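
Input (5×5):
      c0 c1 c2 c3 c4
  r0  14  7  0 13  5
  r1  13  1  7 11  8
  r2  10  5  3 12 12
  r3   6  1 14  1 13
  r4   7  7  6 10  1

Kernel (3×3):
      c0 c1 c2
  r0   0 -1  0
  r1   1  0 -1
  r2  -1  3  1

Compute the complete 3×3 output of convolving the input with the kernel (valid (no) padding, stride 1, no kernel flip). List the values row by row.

7 6 31
17 28 -18
7 18 14

Output[0,0]: The receptive field on the input at this output position is [14 7 0 / 13 1 7 / 10 5 3]. Elementwise product with the kernel and sum: 7·-1 + 13·1 + 7·-1 + 10·-1 + 5·3 + 3·1.
Output[0,1]: The receptive field on the input at this output position is [7 0 13 / 1 7 11 / 5 3 12]. Elementwise product with the kernel and sum: 0·-1 + 1·1 + 11·-1 + 5·-1 + 3·3 + 12·1.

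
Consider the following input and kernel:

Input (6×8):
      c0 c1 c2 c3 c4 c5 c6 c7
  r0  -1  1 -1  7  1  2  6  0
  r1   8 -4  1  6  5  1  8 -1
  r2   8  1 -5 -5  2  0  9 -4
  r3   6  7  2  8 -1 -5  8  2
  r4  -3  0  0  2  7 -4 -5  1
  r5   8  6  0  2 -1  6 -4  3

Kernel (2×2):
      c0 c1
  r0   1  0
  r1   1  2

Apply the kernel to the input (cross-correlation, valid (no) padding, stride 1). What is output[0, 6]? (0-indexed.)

The receptive field on the input at this output position is [6 0 / 8 -1]. Elementwise product with the kernel and sum: 6·1 + 8·1 + -1·2.

12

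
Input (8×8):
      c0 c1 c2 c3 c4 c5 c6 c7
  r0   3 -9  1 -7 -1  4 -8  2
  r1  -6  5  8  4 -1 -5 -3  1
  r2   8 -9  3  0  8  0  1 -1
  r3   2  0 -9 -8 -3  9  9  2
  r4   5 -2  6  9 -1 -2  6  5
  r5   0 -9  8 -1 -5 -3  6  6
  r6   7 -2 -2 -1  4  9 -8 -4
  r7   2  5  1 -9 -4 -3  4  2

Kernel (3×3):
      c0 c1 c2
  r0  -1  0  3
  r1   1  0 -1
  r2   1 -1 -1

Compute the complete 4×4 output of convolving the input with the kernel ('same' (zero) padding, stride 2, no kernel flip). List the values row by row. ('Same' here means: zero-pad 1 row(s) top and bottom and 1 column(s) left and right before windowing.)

10 -9 -1 -1
22 15 -33 7
11 -51 53 -25
-32 18 -20 25

Output[0,0]: The receptive field on the zero-padded input at this output position is [0 0 0 / 0 3 -9 / 0 -6 5]. Elementwise product with the kernel and sum: 0·-1 + 0·3 + 0·1 + -9·-1 + 0·1 + -6·-1 + 5·-1.
Output[0,1]: The receptive field on the zero-padded input at this output position is [0 0 0 / -9 1 -7 / 5 8 4]. Elementwise product with the kernel and sum: 0·-1 + 0·3 + -9·1 + -7·-1 + 5·1 + 8·-1 + 4·-1.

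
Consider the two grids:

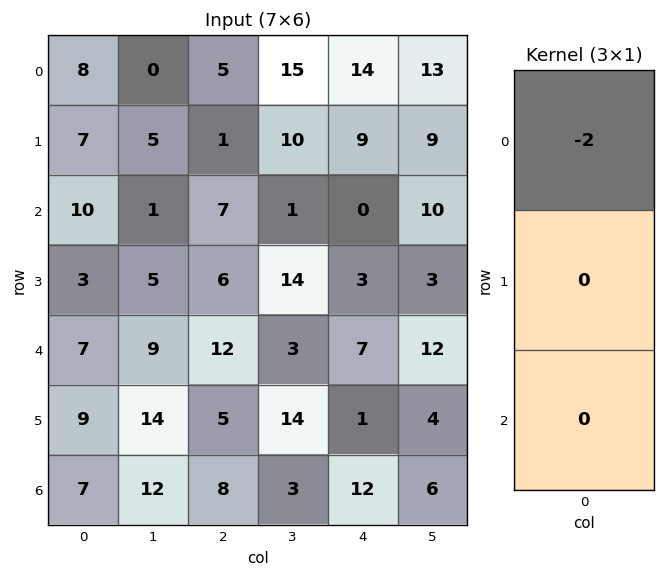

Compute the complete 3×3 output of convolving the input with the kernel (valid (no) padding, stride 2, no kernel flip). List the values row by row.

Output[0,0]: The receptive field on the input at this output position is [8 / 7 / 10]. Elementwise product with the kernel and sum: 8·-2.
Output[0,1]: The receptive field on the input at this output position is [5 / 1 / 7]. Elementwise product with the kernel and sum: 5·-2.

-16 -10 -28
-20 -14 0
-14 -24 -14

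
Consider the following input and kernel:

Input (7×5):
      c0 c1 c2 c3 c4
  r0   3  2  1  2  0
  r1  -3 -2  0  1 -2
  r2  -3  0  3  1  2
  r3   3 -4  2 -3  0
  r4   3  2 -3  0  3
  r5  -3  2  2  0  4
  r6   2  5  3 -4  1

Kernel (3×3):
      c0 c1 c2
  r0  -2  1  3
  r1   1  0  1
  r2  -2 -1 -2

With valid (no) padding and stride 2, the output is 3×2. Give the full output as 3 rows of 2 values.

Output[0,0]: The receptive field on the input at this output position is [3 2 1 / -3 -2 0 / -3 0 3]. Elementwise product with the kernel and sum: 3·-2 + 2·1 + 1·3 + -3·1 + 0·1 + -3·-2 + 0·-1 + 3·-2.

-4 -13
18 3
-29 17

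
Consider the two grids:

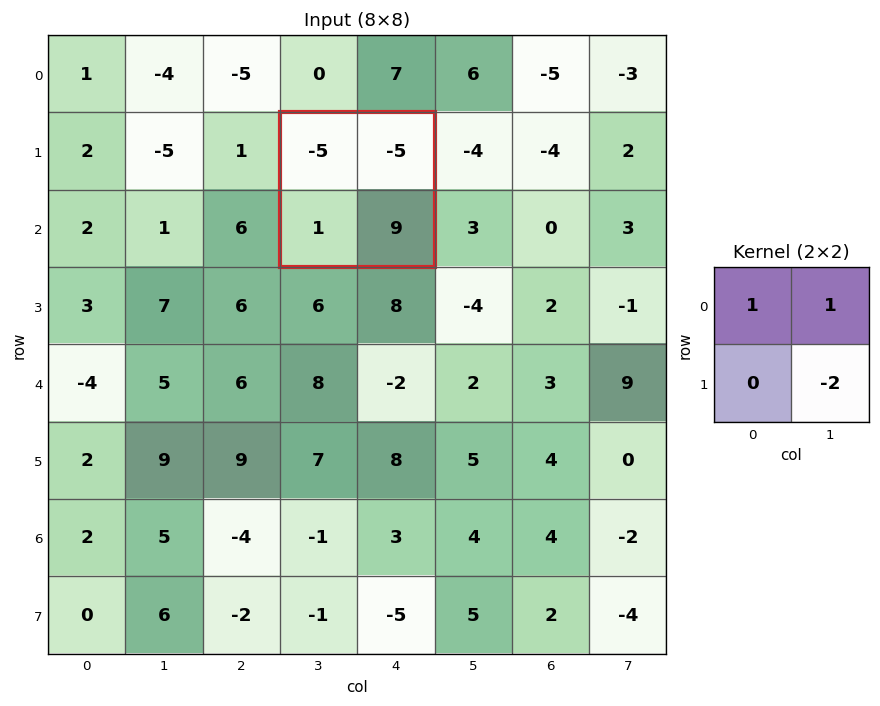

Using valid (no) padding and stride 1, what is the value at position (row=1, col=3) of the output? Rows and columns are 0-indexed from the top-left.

-28

The receptive field on the input at this output position is [-5 -5 / 1 9]. Elementwise product with the kernel and sum: -5·1 + -5·1 + 9·-2.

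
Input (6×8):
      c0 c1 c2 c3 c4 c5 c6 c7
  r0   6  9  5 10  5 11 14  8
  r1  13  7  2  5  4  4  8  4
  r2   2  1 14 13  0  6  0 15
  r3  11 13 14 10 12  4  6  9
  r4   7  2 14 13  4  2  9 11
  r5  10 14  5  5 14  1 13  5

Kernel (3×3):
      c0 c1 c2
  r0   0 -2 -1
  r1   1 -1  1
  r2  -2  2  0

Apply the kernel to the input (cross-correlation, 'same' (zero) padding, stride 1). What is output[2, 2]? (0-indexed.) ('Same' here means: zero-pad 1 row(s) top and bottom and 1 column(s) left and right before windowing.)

-7

The receptive field on the zero-padded input at this output position is [7 2 5 / 1 14 13 / 13 14 10]. Elementwise product with the kernel and sum: 2·-2 + 5·-1 + 1·1 + 14·-1 + 13·1 + 13·-2 + 14·2.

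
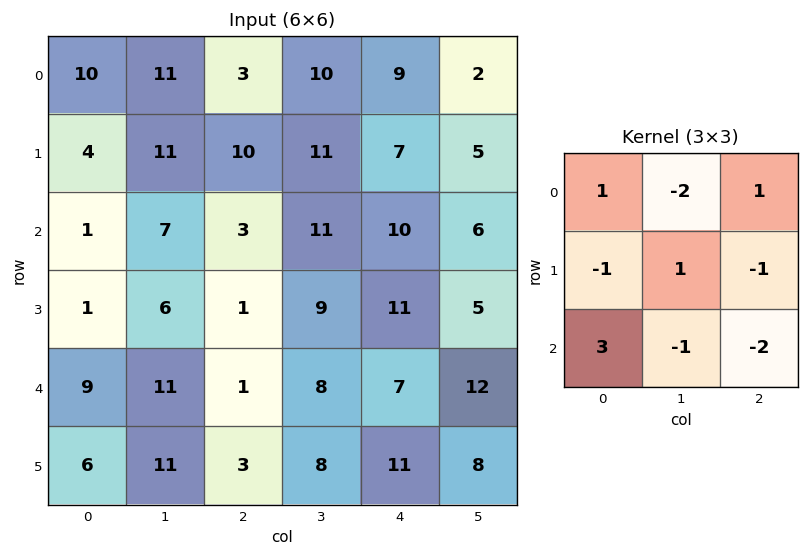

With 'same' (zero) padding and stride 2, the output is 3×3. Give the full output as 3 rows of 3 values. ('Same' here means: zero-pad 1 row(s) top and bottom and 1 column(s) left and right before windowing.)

Output[0,0]: The receptive field on the zero-padded input at this output position is [0 0 0 / 0 10 11 / 0 4 11]. Elementwise product with the kernel and sum: 0·1 + 0·-2 + 0·1 + 0·-1 + 10·1 + 11·-1 + 0·3 + 4·-1 + 11·-2.
Output[0,1]: The receptive field on the zero-padded input at this output position is [0 0 0 / 11 3 10 / 11 10 11]. Elementwise product with the kernel and sum: 0·1 + 0·-2 + 0·1 + 11·-1 + 3·1 + 10·-1 + 11·3 + 10·-1 + 11·-2.

-27 -17 13
-16 -14 1
-26 9 -24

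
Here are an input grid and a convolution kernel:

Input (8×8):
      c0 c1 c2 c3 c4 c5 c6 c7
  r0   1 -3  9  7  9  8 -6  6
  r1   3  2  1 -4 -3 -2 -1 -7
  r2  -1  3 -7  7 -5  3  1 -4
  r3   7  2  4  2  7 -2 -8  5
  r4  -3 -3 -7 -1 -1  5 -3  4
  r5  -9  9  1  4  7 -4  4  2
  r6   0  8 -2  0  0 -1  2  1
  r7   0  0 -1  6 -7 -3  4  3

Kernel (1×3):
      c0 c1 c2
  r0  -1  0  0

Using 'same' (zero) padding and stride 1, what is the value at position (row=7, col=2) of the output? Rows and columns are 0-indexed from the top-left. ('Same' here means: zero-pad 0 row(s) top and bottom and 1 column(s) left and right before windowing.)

The receptive field on the zero-padded input at this output position is [0 -1 6]. Elementwise product with the kernel and sum: 0·-1.

0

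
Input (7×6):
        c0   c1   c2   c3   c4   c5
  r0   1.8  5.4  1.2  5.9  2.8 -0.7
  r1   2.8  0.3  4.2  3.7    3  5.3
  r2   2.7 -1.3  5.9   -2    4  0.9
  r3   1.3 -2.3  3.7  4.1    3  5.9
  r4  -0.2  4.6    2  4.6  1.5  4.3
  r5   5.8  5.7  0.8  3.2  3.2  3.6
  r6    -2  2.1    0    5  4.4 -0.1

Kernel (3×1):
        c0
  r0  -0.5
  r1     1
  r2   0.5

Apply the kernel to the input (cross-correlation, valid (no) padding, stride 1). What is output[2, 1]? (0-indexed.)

The receptive field on the input at this output position is [-1.3 / -2.3 / 4.6]. Elementwise product with the kernel and sum: -1.3·-0.5 + -2.3·1 + 4.6·0.5.

0.65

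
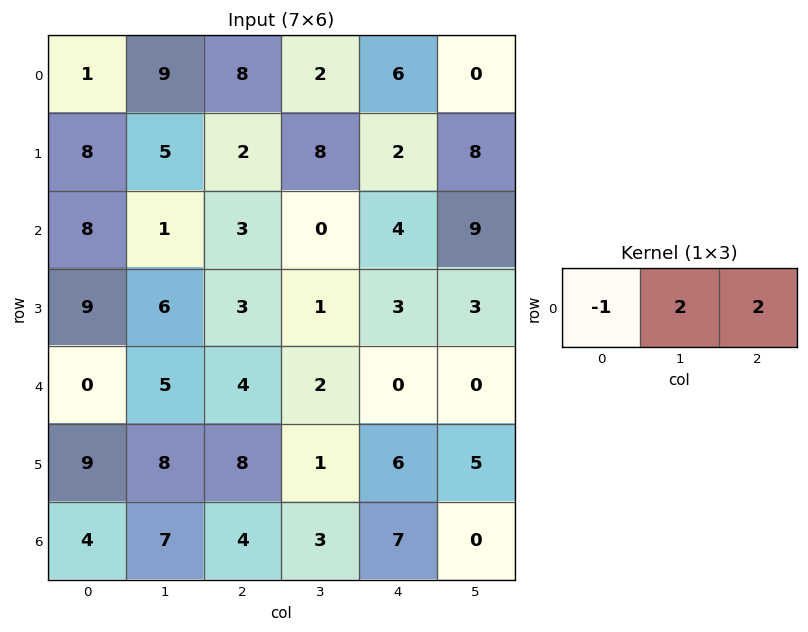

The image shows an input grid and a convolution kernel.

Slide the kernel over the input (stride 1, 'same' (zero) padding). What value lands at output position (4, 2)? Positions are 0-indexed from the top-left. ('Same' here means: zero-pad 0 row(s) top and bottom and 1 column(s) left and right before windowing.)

7

The receptive field on the zero-padded input at this output position is [5 4 2]. Elementwise product with the kernel and sum: 5·-1 + 4·2 + 2·2.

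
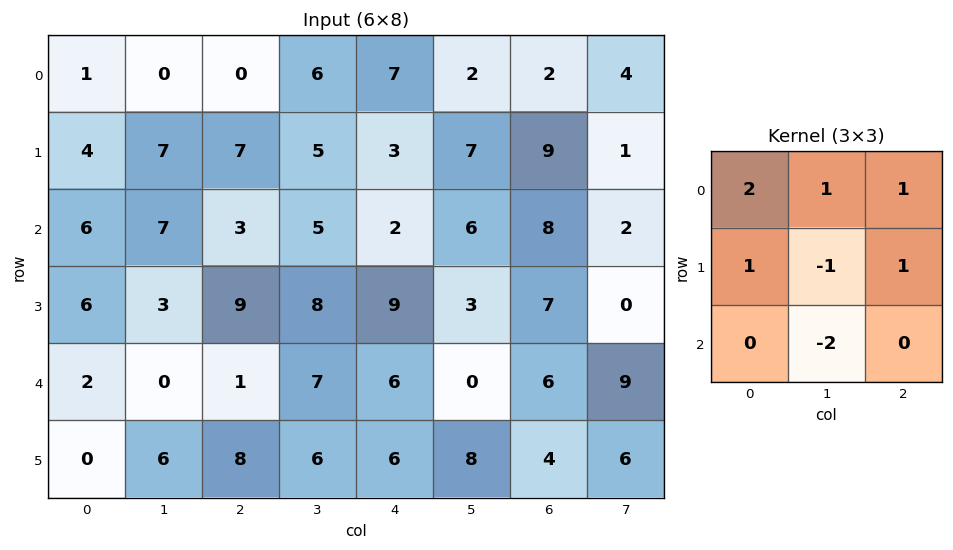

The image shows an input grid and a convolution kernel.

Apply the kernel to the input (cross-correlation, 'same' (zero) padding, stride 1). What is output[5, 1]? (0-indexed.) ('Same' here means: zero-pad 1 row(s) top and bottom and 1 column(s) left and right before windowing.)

The receptive field on the zero-padded input at this output position is [2 0 1 / 0 6 8 / 0 0 0]. Elementwise product with the kernel and sum: 2·2 + 0·1 + 1·1 + 0·1 + 6·-1 + 8·1 + 0·-2.

7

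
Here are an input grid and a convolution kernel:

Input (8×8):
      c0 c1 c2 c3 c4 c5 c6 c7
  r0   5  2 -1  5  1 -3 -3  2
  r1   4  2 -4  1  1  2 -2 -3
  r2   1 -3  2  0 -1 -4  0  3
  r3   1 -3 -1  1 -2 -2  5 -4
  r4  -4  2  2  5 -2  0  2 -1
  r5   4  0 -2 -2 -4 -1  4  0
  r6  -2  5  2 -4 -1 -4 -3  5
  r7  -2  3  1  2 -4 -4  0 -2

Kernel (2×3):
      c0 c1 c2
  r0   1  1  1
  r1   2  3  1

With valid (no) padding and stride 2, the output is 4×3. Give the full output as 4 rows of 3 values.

16 1 1
-8 0 -10
6 -9 -7
11 1 -28

Output[0,0]: The receptive field on the input at this output position is [5 2 -1 / 4 2 -4]. Elementwise product with the kernel and sum: 5·1 + 2·1 + -1·1 + 4·2 + 2·3 + -4·1.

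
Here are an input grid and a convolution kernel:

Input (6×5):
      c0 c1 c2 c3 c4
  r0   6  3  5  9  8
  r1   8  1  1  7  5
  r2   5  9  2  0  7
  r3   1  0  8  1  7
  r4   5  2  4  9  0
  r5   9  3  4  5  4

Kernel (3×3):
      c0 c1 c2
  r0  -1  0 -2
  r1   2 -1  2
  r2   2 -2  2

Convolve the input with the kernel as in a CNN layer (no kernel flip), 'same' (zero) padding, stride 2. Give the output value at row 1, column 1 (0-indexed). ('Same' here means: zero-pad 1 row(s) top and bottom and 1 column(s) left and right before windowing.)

-13

The receptive field on the zero-padded input at this output position is [1 1 7 / 9 2 0 / 0 8 1]. Elementwise product with the kernel and sum: 1·-1 + 7·-2 + 9·2 + 2·-1 + 0·2 + 0·2 + 8·-2 + 1·2.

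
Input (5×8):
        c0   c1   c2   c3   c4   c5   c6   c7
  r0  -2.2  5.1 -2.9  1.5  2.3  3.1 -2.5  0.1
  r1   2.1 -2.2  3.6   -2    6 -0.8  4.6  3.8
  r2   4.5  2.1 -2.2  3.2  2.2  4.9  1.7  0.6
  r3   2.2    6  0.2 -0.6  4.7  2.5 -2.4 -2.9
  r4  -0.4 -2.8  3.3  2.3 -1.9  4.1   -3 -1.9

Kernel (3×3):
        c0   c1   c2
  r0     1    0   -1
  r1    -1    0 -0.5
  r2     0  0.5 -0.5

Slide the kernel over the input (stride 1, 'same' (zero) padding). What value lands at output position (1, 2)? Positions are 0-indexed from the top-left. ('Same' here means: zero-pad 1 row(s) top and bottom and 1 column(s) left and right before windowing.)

The receptive field on the zero-padded input at this output position is [5.1 -2.9 1.5 / -2.2 3.6 -2 / 2.1 -2.2 3.2]. Elementwise product with the kernel and sum: 5.1·1 + 1.5·-1 + -2.2·-1 + -2·-0.5 + -2.2·0.5 + 3.2·-0.5.

4.1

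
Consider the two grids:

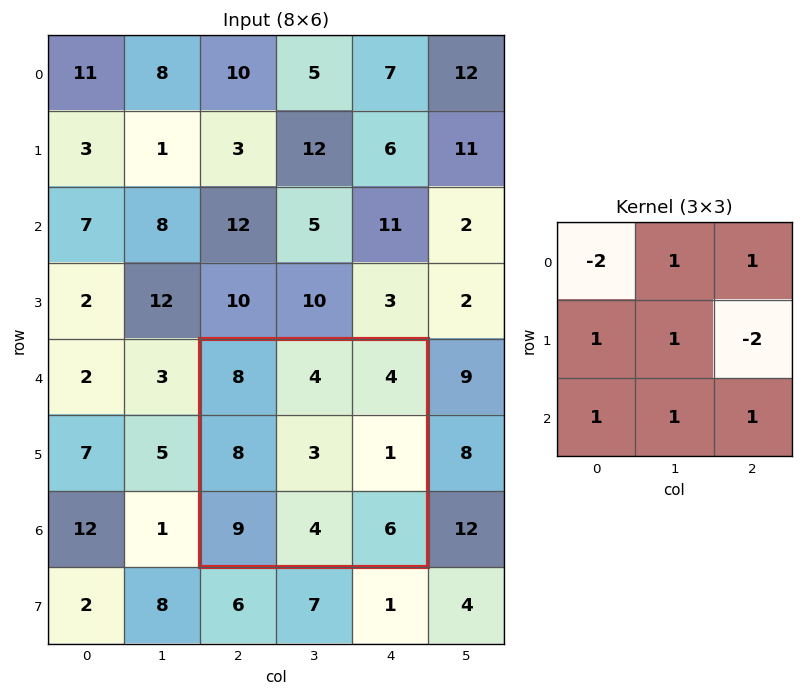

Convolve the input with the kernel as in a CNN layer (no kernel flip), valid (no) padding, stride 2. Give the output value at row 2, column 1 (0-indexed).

20

The receptive field on the input at this output position is [8 4 4 / 8 3 1 / 9 4 6]. Elementwise product with the kernel and sum: 8·-2 + 4·1 + 4·1 + 8·1 + 3·1 + 1·-2 + 9·1 + 4·1 + 6·1.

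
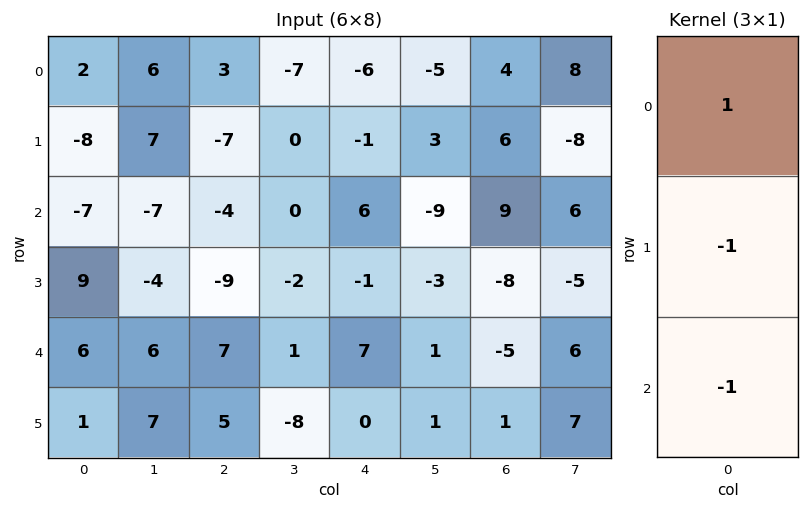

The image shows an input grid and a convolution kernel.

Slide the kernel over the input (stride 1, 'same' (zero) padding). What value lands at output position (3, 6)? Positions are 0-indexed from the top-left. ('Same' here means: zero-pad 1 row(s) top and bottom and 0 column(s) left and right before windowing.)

The receptive field on the zero-padded input at this output position is [9 / -8 / -5]. Elementwise product with the kernel and sum: 9·1 + -8·-1 + -5·-1.

22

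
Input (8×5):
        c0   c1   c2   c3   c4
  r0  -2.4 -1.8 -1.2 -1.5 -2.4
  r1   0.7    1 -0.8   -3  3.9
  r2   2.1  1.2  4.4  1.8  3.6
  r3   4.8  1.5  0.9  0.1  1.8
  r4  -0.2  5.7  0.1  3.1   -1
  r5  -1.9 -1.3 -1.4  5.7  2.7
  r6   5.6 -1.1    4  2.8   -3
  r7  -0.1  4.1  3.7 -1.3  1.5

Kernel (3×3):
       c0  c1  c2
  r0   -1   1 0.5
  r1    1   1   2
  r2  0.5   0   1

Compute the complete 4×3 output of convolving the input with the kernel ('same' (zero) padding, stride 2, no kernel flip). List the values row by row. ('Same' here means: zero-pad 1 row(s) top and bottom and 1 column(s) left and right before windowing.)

-5 -8.5 -5.4
7.2 6.75 12.35
15.45 16.5 6.65
4.95 12 -3.85

Output[0,0]: The receptive field on the zero-padded input at this output position is [0 0 0 / 0 -2.4 -1.8 / 0 0.7 1]. Elementwise product with the kernel and sum: 0·-1 + 0·1 + 0·0.5 + 0·1 + -2.4·1 + -1.8·2 + 0·0.5 + 1·1.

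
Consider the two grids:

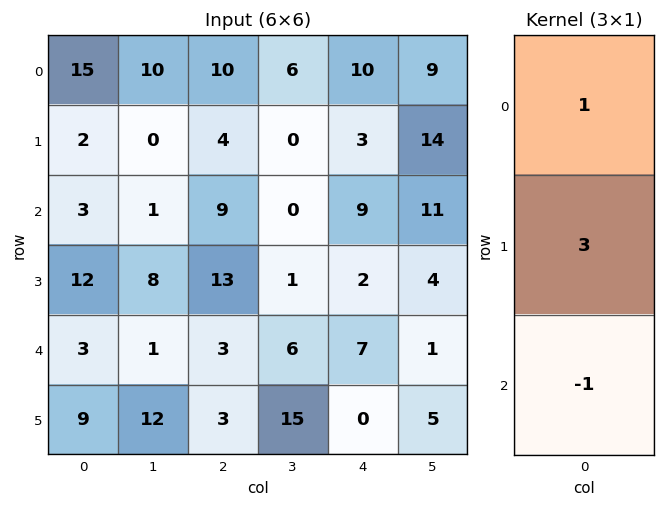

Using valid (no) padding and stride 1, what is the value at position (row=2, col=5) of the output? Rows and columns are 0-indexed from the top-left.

22

The receptive field on the input at this output position is [11 / 4 / 1]. Elementwise product with the kernel and sum: 11·1 + 4·3 + 1·-1.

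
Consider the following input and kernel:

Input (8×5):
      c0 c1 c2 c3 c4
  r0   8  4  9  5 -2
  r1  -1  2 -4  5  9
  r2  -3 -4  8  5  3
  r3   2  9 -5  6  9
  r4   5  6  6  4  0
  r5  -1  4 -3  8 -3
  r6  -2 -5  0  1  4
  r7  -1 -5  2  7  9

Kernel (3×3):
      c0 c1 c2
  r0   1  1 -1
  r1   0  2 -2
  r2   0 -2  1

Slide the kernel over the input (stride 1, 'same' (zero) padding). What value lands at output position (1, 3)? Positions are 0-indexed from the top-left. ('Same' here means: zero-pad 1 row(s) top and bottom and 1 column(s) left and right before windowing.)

1

The receptive field on the zero-padded input at this output position is [9 5 -2 / -4 5 9 / 8 5 3]. Elementwise product with the kernel and sum: 9·1 + 5·1 + -2·-1 + 5·2 + 9·-2 + 5·-2 + 3·1.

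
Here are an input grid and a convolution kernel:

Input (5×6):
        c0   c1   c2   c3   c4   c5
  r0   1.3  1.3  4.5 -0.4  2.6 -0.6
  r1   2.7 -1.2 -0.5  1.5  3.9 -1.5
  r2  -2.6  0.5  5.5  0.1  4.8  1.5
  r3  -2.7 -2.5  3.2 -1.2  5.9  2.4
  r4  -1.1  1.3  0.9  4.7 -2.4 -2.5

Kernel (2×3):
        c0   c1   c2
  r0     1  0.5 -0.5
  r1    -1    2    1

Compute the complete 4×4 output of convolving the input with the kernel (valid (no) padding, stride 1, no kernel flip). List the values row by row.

-5.9 5.45 10.4 6
11.45 8.4 -2.2 15.2
-4.2 10.9 3.45 17.15
-0.95 4.9 5.75 -11.45

Output[0,0]: The receptive field on the input at this output position is [1.3 1.3 4.5 / 2.7 -1.2 -0.5]. Elementwise product with the kernel and sum: 1.3·1 + 1.3·0.5 + 4.5·-0.5 + 2.7·-1 + -1.2·2 + -0.5·1.
Output[0,1]: The receptive field on the input at this output position is [1.3 4.5 -0.4 / -1.2 -0.5 1.5]. Elementwise product with the kernel and sum: 1.3·1 + 4.5·0.5 + -0.4·-0.5 + -1.2·-1 + -0.5·2 + 1.5·1.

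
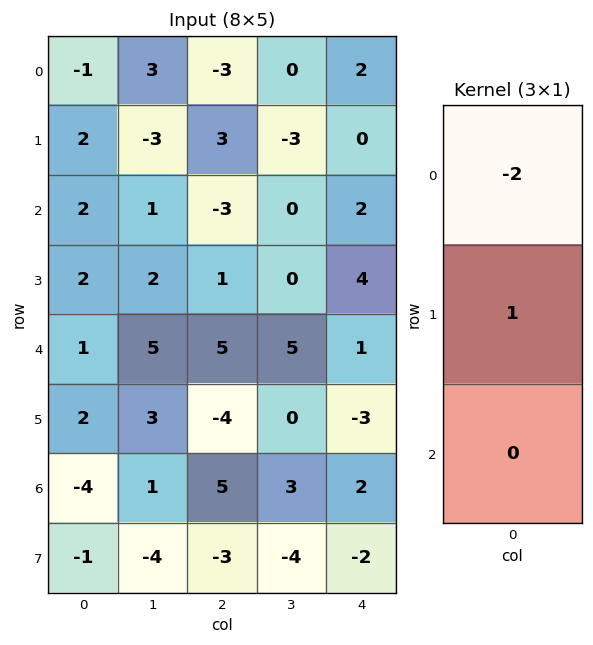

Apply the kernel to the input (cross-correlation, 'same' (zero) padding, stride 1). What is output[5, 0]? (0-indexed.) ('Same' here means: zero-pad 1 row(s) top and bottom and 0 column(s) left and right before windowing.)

0

The receptive field on the zero-padded input at this output position is [1 / 2 / -4]. Elementwise product with the kernel and sum: 1·-2 + 2·1.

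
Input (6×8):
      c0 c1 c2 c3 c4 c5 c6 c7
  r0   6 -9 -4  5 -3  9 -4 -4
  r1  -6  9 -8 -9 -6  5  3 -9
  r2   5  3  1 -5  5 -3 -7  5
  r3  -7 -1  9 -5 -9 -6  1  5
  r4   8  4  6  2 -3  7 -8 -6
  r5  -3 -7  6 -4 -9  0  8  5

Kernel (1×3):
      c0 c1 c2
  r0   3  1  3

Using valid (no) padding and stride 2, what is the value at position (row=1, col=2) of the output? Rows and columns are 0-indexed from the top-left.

-9

The receptive field on the input at this output position is [5 -3 -7]. Elementwise product with the kernel and sum: 5·3 + -3·1 + -7·3.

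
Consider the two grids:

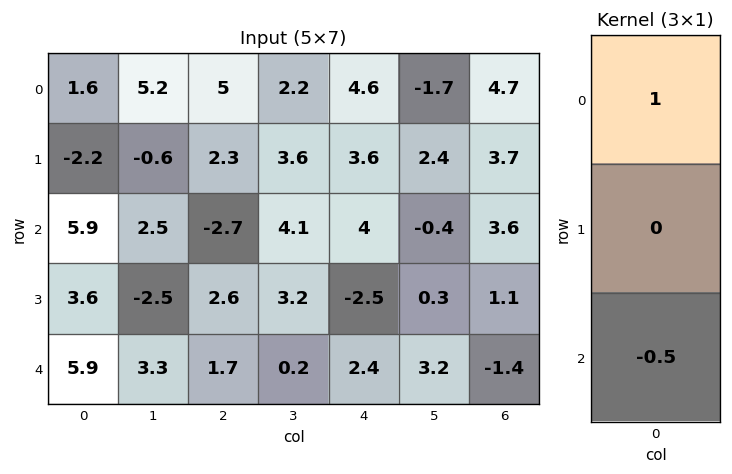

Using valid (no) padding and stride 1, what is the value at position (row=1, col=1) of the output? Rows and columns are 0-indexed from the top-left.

0.65

The receptive field on the input at this output position is [-0.6 / 2.5 / -2.5]. Elementwise product with the kernel and sum: -0.6·1 + -2.5·-0.5.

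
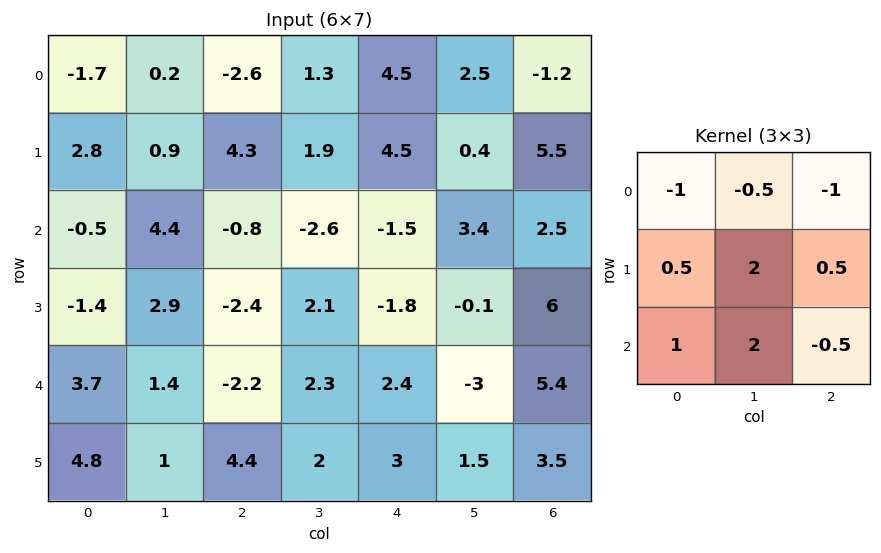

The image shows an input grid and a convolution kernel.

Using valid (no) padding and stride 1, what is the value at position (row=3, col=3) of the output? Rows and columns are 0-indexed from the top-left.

10.6

The receptive field on the input at this output position is [2.1 -1.8 -0.1 / 2.3 2.4 -3 / 2 3 1.5]. Elementwise product with the kernel and sum: 2.1·-1 + -1.8·-0.5 + -0.1·-1 + 2.3·0.5 + 2.4·2 + -3·0.5 + 2·1 + 3·2 + 1.5·-0.5.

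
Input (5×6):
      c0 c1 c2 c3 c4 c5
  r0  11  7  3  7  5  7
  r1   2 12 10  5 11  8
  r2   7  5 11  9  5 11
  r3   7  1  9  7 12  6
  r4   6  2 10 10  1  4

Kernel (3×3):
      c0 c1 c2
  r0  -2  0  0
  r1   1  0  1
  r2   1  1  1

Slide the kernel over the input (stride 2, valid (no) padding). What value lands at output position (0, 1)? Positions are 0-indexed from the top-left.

40

The receptive field on the input at this output position is [3 7 5 / 10 5 11 / 11 9 5]. Elementwise product with the kernel and sum: 3·-2 + 10·1 + 11·1 + 11·1 + 9·1 + 5·1.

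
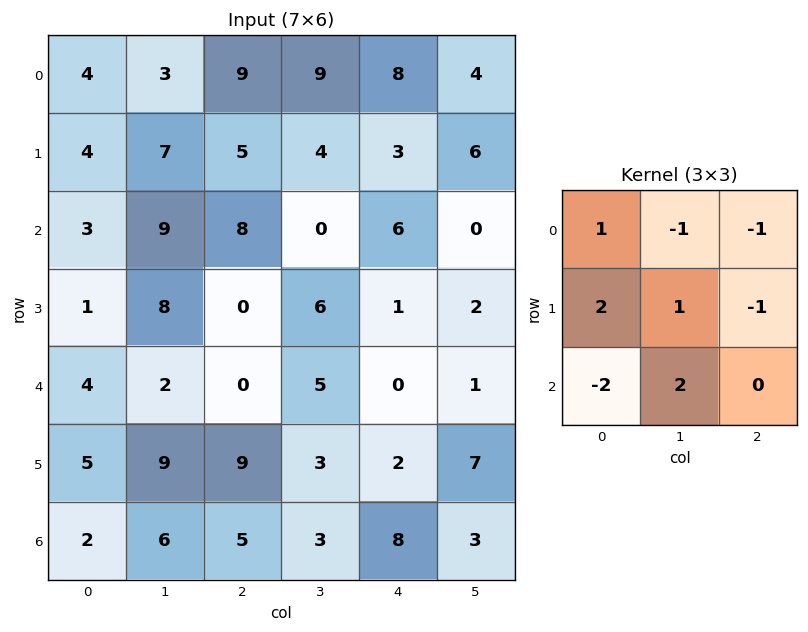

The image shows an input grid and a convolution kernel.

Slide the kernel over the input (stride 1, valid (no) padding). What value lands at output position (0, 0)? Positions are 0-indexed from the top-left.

14

The receptive field on the input at this output position is [4 3 9 / 4 7 5 / 3 9 8]. Elementwise product with the kernel and sum: 4·1 + 3·-1 + 9·-1 + 4·2 + 7·1 + 5·-1 + 3·-2 + 9·2.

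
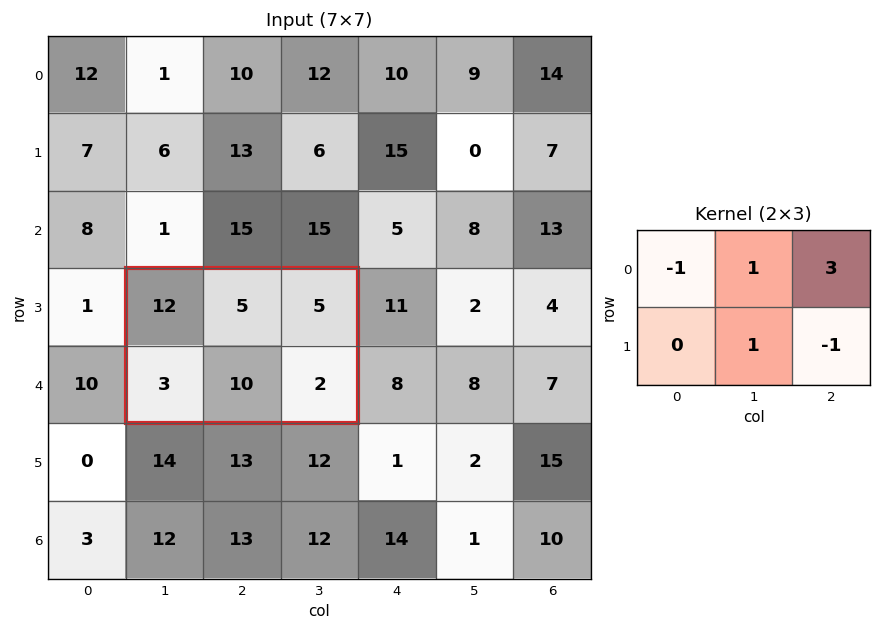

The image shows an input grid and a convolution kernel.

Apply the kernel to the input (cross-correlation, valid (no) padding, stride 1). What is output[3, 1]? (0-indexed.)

The receptive field on the input at this output position is [12 5 5 / 3 10 2]. Elementwise product with the kernel and sum: 12·-1 + 5·1 + 5·3 + 10·1 + 2·-1.

16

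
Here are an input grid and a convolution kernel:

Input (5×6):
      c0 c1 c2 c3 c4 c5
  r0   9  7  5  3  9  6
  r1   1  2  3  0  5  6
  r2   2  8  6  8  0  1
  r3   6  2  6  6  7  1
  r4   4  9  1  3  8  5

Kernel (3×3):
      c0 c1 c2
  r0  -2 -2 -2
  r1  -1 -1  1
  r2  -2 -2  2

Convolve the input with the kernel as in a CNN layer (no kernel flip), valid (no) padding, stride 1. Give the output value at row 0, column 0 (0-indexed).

-50

The receptive field on the input at this output position is [9 7 5 / 1 2 3 / 2 8 6]. Elementwise product with the kernel and sum: 9·-2 + 7·-2 + 5·-2 + 1·-1 + 2·-1 + 3·1 + 2·-2 + 8·-2 + 6·2.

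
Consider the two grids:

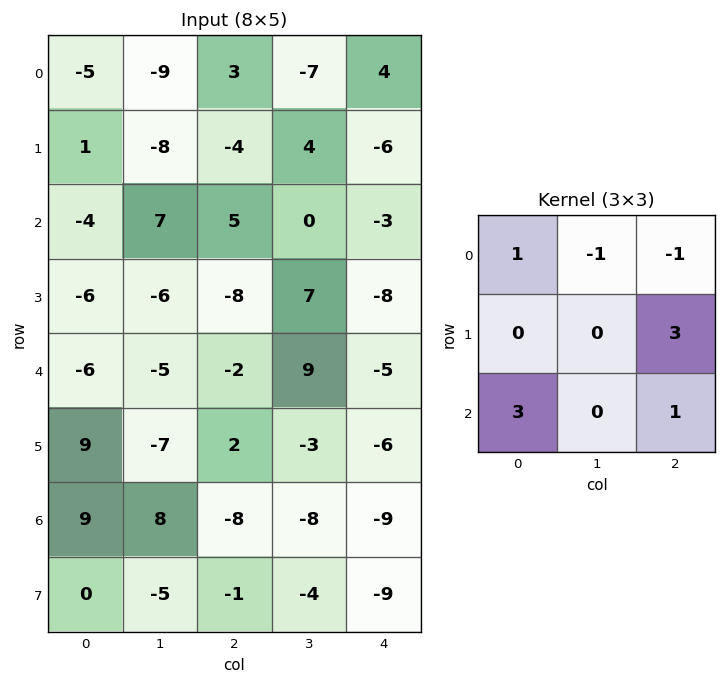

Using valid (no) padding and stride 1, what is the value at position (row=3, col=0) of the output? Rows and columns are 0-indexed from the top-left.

The receptive field on the input at this output position is [-6 -6 -8 / -6 -5 -2 / 9 -7 2]. Elementwise product with the kernel and sum: -6·1 + -6·-1 + -8·-1 + -2·3 + 9·3 + 2·1.

31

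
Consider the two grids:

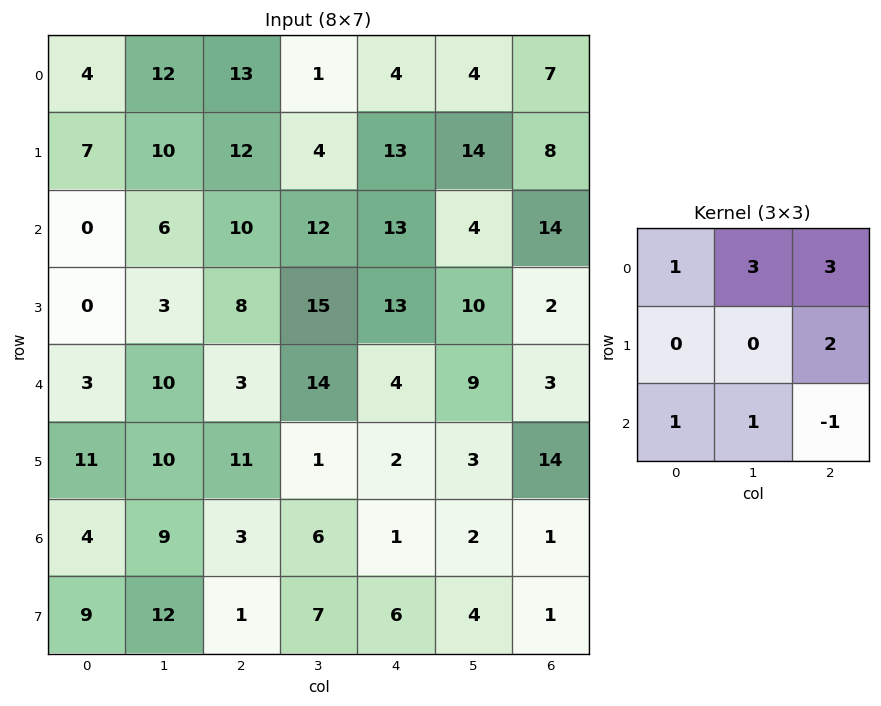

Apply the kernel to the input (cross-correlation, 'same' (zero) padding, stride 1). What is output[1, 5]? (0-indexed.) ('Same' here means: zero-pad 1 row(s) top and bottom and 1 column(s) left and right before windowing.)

56

The receptive field on the zero-padded input at this output position is [4 4 7 / 13 14 8 / 13 4 14]. Elementwise product with the kernel and sum: 4·1 + 4·3 + 7·3 + 8·2 + 13·1 + 4·1 + 14·-1.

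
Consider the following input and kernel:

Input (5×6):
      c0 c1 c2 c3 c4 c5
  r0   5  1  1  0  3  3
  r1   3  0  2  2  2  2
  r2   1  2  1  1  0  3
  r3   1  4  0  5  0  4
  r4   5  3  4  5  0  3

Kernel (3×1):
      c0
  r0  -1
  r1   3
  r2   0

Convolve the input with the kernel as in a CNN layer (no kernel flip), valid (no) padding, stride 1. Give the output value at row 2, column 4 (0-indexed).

The receptive field on the input at this output position is [0 / 0 / 0]. Elementwise product with the kernel and sum: 0·-1 + 0·3.

0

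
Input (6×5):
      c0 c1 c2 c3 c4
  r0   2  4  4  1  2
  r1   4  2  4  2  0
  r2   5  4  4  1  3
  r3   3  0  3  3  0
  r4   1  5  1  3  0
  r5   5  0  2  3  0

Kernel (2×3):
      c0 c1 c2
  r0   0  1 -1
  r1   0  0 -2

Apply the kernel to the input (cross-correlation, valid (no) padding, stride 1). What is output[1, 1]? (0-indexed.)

0

The receptive field on the input at this output position is [2 4 2 / 4 4 1]. Elementwise product with the kernel and sum: 4·1 + 2·-1 + 1·-2.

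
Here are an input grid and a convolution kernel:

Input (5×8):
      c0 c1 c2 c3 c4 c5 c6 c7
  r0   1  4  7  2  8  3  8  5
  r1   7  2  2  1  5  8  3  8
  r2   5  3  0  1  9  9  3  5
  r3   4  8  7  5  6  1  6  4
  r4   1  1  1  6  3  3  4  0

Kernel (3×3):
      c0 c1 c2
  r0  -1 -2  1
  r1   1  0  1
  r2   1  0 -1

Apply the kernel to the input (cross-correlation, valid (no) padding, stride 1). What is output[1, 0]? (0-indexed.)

The receptive field on the input at this output position is [7 2 2 / 5 3 0 / 4 8 7]. Elementwise product with the kernel and sum: 7·-1 + 2·-2 + 2·1 + 5·1 + 0·1 + 4·1 + 7·-1.

-7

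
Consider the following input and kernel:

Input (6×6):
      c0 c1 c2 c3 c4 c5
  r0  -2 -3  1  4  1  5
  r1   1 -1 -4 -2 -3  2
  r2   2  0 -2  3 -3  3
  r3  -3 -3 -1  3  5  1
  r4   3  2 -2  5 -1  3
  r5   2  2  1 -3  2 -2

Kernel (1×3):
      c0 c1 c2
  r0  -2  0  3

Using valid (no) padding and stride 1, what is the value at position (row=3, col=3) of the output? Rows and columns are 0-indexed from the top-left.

The receptive field on the input at this output position is [3 5 1]. Elementwise product with the kernel and sum: 3·-2 + 1·3.

-3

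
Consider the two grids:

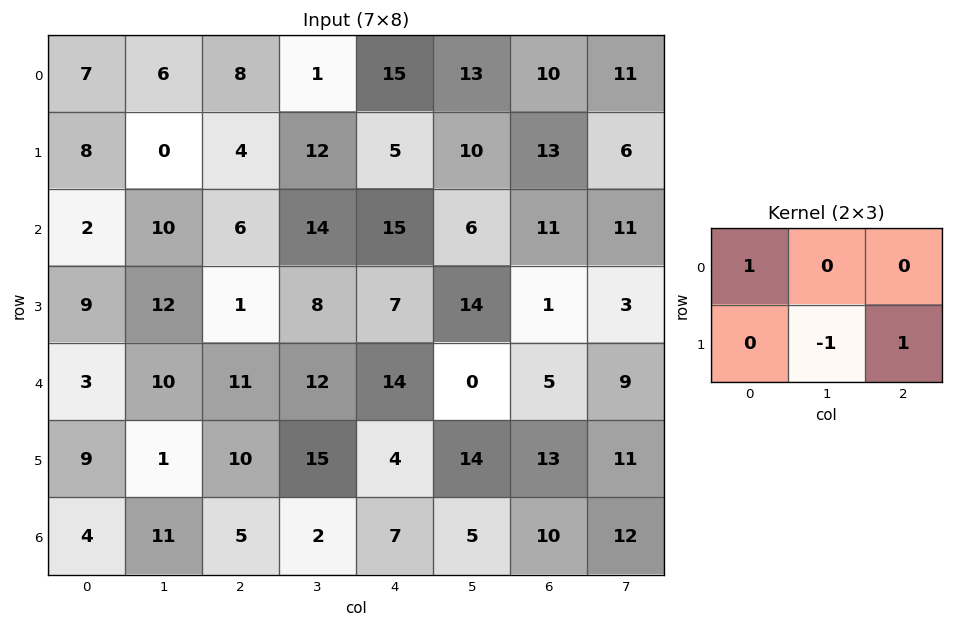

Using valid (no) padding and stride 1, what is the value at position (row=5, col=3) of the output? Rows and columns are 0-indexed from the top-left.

13

The receptive field on the input at this output position is [15 4 14 / 2 7 5]. Elementwise product with the kernel and sum: 15·1 + 7·-1 + 5·1.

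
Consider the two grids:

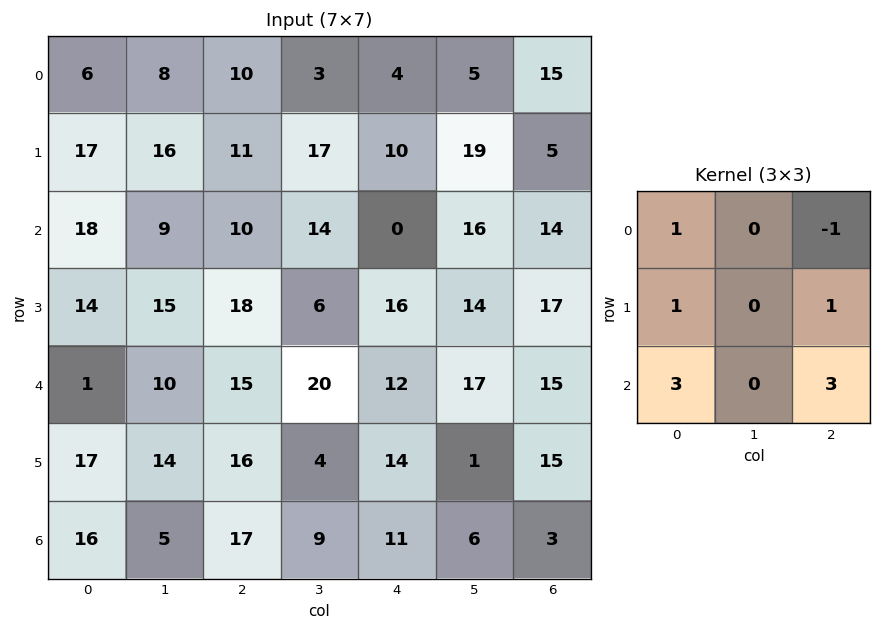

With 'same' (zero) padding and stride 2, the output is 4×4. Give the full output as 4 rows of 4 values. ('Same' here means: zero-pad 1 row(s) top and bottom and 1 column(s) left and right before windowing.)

Output[0,0]: The receptive field on the zero-padded input at this output position is [0 0 0 / 0 6 8 / 0 17 16]. Elementwise product with the kernel and sum: 0·1 + 0·-1 + 0·1 + 8·1 + 0·3 + 16·3.
Output[0,1]: The receptive field on the zero-padded input at this output position is [0 0 0 / 8 10 3 / 16 11 17]. Elementwise product with the kernel and sum: 0·1 + 0·-1 + 8·1 + 3·1 + 16·3 + 17·3.

56 110 116 62
38 85 88 77
37 93 44 34
-9 24 18 7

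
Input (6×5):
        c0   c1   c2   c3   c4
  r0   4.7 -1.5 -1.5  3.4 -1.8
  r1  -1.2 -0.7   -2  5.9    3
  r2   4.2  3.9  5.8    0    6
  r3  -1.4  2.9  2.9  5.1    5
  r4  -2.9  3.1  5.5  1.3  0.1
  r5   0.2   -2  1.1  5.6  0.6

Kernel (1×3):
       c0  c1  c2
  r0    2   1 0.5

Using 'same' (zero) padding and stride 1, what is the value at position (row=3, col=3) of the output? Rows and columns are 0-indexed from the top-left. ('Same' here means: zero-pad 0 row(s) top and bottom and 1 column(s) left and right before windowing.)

The receptive field on the zero-padded input at this output position is [2.9 5.1 5]. Elementwise product with the kernel and sum: 2.9·2 + 5.1·1 + 5·0.5.

13.4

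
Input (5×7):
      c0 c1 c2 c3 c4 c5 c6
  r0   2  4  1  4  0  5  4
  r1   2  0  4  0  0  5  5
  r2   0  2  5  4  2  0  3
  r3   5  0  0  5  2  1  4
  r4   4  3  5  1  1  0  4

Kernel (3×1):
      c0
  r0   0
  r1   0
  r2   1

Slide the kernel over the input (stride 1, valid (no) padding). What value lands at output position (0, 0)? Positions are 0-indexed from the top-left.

0

The receptive field on the input at this output position is [2 / 2 / 0]. Elementwise product with the kernel and sum: 0·1.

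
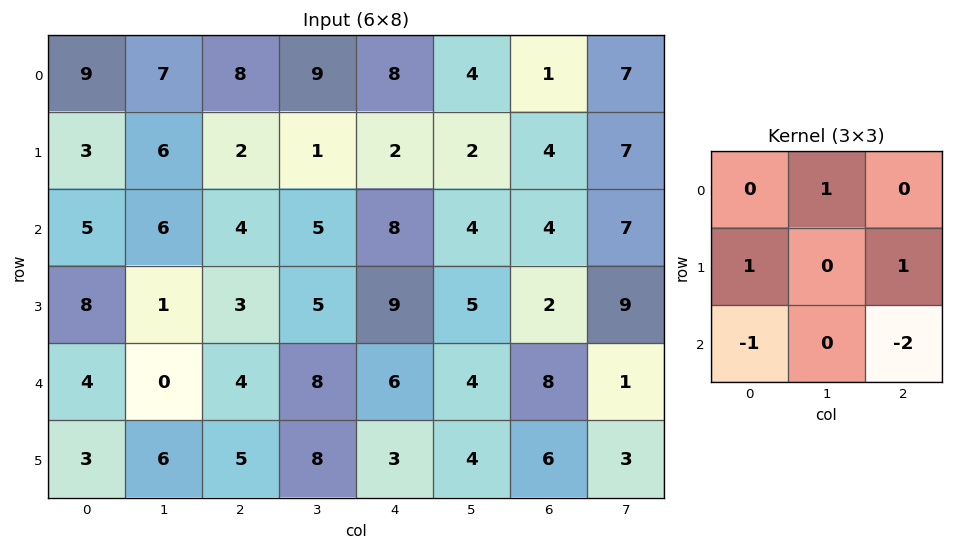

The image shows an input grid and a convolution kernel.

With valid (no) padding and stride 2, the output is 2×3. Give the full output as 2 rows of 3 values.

Output[0,0]: The receptive field on the input at this output position is [9 7 8 / 3 6 2 / 5 6 4]. Elementwise product with the kernel and sum: 7·1 + 3·1 + 2·1 + 5·-1 + 4·-2.

-1 -7 -6
5 1 -7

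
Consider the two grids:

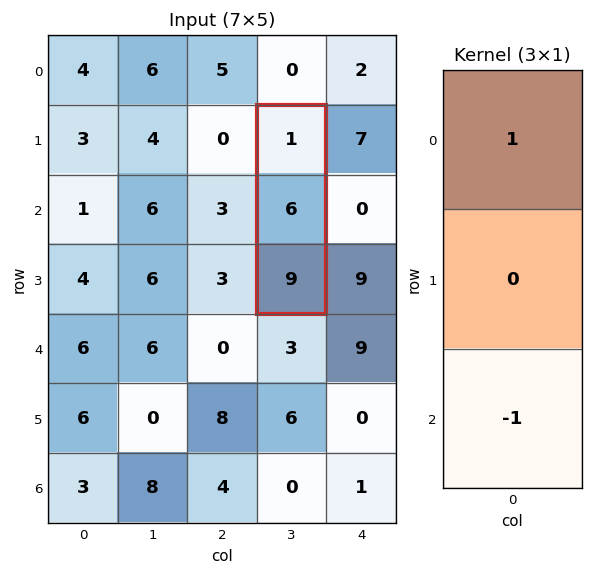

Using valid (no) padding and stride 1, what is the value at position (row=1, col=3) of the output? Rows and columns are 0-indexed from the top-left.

The receptive field on the input at this output position is [1 / 6 / 9]. Elementwise product with the kernel and sum: 1·1 + 9·-1.

-8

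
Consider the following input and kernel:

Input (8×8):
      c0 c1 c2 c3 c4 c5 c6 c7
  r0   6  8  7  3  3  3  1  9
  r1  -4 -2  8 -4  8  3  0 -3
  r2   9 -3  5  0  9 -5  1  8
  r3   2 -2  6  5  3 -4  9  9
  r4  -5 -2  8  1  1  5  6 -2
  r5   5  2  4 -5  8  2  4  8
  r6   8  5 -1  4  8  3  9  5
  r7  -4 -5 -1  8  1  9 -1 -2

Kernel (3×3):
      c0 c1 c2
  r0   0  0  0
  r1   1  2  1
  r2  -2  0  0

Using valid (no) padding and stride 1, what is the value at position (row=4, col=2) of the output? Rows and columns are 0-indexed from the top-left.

4

The receptive field on the input at this output position is [8 1 1 / 4 -5 8 / -1 4 8]. Elementwise product with the kernel and sum: 4·1 + -5·2 + 8·1 + -1·-2.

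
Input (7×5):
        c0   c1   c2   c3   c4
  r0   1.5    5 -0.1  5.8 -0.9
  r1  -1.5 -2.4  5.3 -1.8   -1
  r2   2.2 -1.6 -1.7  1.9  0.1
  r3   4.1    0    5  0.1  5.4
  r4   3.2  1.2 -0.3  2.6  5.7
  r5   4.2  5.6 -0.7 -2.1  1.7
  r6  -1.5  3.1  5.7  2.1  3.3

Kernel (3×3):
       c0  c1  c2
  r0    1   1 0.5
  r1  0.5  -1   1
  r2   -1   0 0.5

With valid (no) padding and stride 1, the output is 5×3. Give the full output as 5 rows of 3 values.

Output[0,0]: The receptive field on the input at this output position is [1.5 5 -0.1 / -1.5 -2.4 5.3 / 2.2 -1.6 -1.7]. Elementwise product with the kernel and sum: 1.5·1 + 5·1 + -0.1·0.5 + -1.5·0.5 + -2.4·-1 + 5.3·1 + 2.2·-1 + -1.7·0.5.
Output[0,1]: The receptive field on the input at this output position is [5 -0.1 5.8 / -2.4 5.3 -1.8 / -1.6 -1.7 1.9]. Elementwise product with the kernel and sum: 5·1 + -0.1·1 + 5.8·0.5 + -2.4·0.5 + 5.3·-1 + -1.8·1 + -1.6·-1 + 1.9·0.5.

10.35 2.05 10.45
-1.85 4.85 -1.95
3.45 -7.15 11.2
2.15 1.9 12.3
4.4 1.55 4.55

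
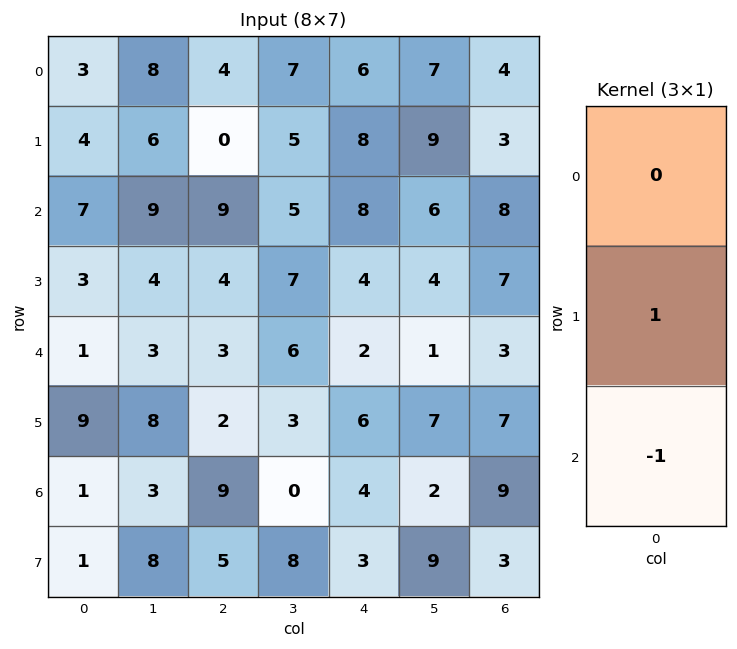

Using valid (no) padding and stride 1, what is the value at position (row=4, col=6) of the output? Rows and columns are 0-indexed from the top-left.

-2

The receptive field on the input at this output position is [3 / 7 / 9]. Elementwise product with the kernel and sum: 7·1 + 9·-1.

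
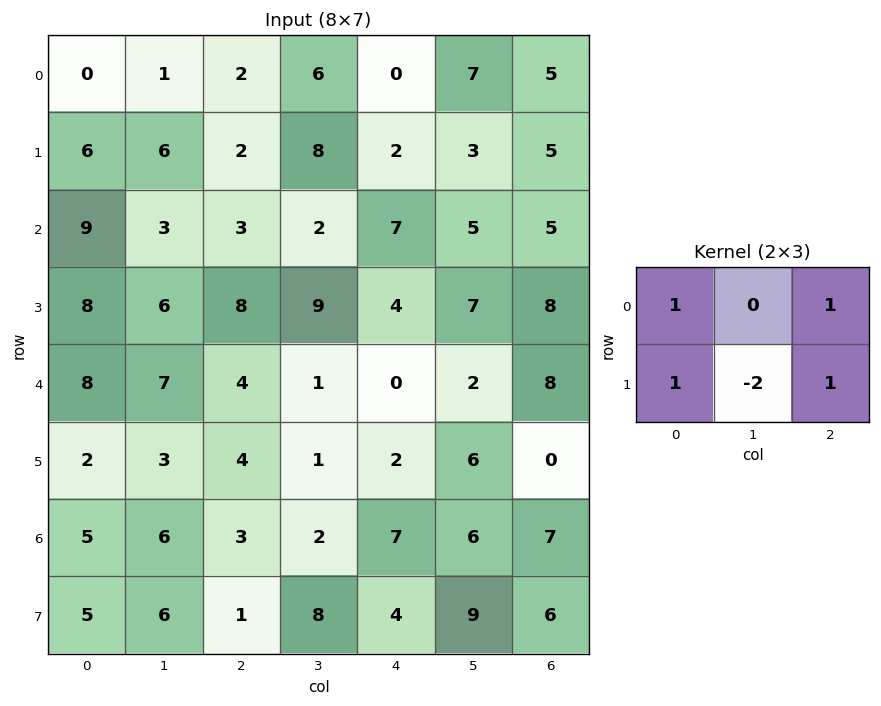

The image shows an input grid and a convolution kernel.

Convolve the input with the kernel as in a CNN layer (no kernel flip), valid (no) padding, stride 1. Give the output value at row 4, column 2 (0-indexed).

8

The receptive field on the input at this output position is [4 1 0 / 4 1 2]. Elementwise product with the kernel and sum: 4·1 + 0·1 + 4·1 + 1·-2 + 2·1.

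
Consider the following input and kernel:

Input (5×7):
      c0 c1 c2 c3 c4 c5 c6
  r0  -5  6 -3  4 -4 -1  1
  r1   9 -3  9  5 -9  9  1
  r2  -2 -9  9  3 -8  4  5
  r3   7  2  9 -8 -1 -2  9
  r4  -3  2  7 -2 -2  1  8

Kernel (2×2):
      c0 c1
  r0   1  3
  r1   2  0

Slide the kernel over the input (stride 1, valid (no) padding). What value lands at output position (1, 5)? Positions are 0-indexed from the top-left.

20

The receptive field on the input at this output position is [9 1 / 4 5]. Elementwise product with the kernel and sum: 9·1 + 1·3 + 4·2.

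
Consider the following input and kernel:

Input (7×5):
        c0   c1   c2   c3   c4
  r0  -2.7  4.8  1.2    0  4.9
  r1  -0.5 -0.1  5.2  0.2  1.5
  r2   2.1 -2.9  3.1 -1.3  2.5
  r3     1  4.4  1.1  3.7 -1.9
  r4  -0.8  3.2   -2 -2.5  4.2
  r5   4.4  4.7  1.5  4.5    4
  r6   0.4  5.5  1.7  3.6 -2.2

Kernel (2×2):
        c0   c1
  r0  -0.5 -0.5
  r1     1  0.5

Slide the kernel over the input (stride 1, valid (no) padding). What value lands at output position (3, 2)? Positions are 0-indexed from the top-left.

-5.65

The receptive field on the input at this output position is [1.1 3.7 / -2 -2.5]. Elementwise product with the kernel and sum: 1.1·-0.5 + 3.7·-0.5 + -2·1 + -2.5·0.5.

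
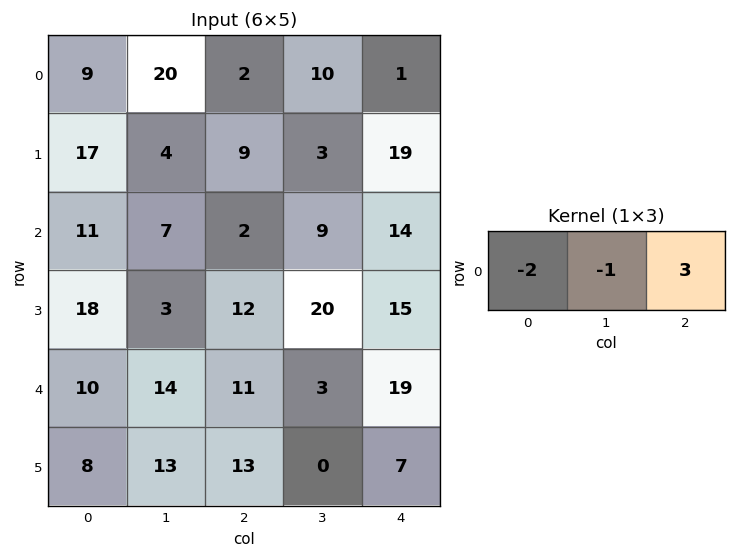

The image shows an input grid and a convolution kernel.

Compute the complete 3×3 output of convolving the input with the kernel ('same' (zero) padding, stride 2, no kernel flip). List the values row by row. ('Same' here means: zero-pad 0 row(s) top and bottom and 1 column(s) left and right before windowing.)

Output[0,0]: The receptive field on the zero-padded input at this output position is [0 9 20]. Elementwise product with the kernel and sum: 0·-2 + 9·-1 + 20·3.
Output[0,1]: The receptive field on the zero-padded input at this output position is [20 2 10]. Elementwise product with the kernel and sum: 20·-2 + 2·-1 + 10·3.

51 -12 -21
10 11 -32
32 -30 -25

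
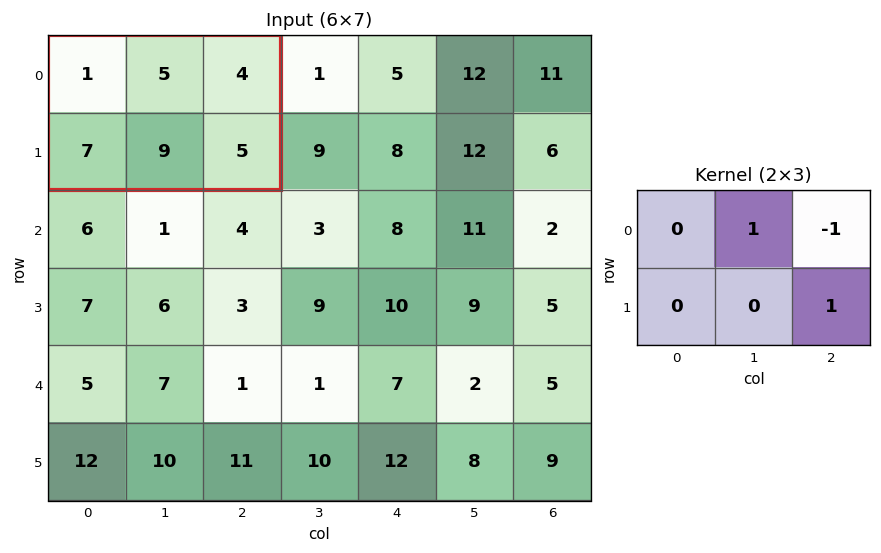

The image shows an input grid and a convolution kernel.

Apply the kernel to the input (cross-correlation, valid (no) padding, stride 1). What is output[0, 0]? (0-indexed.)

6

The receptive field on the input at this output position is [1 5 4 / 7 9 5]. Elementwise product with the kernel and sum: 5·1 + 4·-1 + 5·1.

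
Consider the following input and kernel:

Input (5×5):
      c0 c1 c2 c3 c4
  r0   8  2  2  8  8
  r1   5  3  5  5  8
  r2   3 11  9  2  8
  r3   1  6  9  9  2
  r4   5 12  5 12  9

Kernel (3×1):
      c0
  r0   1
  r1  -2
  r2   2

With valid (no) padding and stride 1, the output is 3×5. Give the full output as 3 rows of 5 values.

4 18 10 2 8
1 -7 5 19 -4
11 23 1 8 22

Output[0,0]: The receptive field on the input at this output position is [8 / 5 / 3]. Elementwise product with the kernel and sum: 8·1 + 5·-2 + 3·2.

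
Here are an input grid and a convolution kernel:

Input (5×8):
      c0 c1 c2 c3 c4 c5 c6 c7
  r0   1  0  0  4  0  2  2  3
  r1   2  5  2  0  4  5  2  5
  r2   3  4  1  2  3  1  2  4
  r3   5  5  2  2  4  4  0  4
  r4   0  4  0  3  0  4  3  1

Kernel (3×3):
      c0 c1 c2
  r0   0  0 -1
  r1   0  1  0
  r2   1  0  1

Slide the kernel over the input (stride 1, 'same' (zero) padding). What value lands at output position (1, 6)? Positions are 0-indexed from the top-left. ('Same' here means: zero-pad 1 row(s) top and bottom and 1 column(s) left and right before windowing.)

The receptive field on the zero-padded input at this output position is [2 2 3 / 5 2 5 / 1 2 4]. Elementwise product with the kernel and sum: 3·-1 + 2·1 + 1·1 + 4·1.

4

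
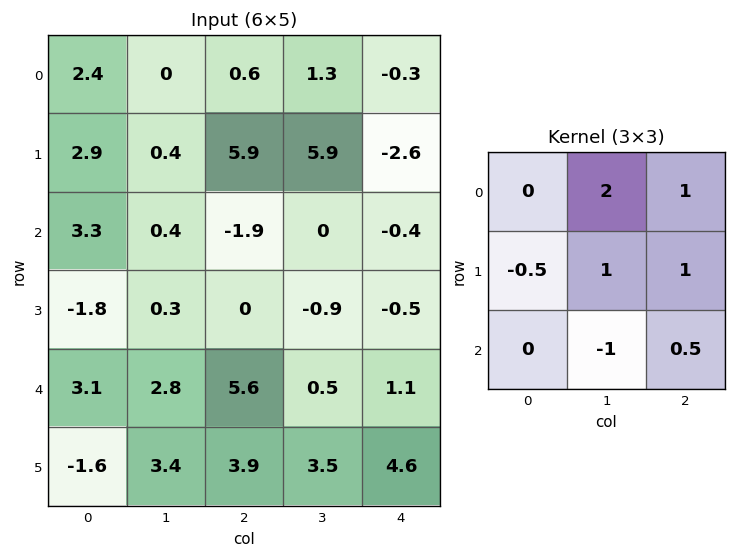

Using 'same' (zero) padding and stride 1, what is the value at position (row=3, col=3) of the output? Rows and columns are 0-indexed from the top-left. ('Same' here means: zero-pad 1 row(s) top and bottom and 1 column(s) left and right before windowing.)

The receptive field on the zero-padded input at this output position is [-1.9 0 -0.4 / 0 -0.9 -0.5 / 5.6 0.5 1.1]. Elementwise product with the kernel and sum: 0·2 + -0.4·1 + 0·-0.5 + -0.9·1 + -0.5·1 + 0.5·-1 + 1.1·0.5.

-1.75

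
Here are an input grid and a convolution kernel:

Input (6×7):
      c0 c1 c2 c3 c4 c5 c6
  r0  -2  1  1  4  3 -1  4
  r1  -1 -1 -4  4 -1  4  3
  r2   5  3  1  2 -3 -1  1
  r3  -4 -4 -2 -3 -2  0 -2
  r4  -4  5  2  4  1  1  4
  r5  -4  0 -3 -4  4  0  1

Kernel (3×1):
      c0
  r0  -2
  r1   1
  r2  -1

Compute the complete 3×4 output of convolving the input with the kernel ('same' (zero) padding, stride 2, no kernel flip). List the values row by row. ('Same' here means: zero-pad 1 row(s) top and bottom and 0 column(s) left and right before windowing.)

Output[0,0]: The receptive field on the zero-padded input at this output position is [0 / -2 / -1]. Elementwise product with the kernel and sum: 0·-2 + -2·1 + -1·-1.

-1 5 4 1
11 11 1 -3
8 9 1 7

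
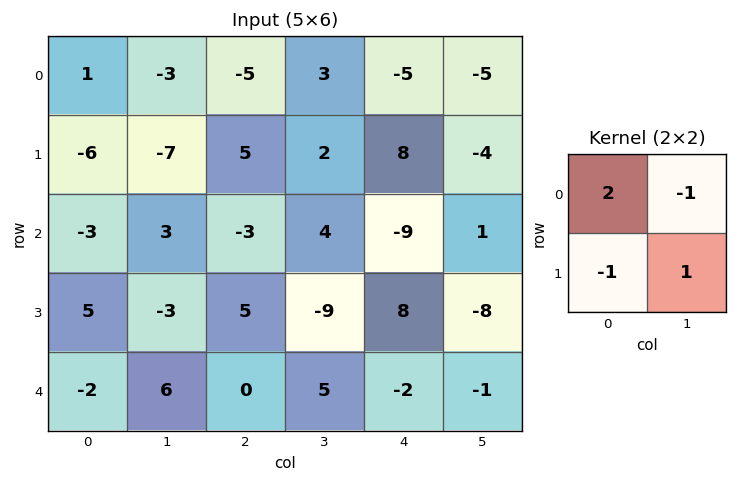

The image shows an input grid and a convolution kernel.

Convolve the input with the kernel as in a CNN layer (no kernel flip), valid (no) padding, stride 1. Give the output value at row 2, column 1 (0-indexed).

The receptive field on the input at this output position is [3 -3 / -3 5]. Elementwise product with the kernel and sum: 3·2 + -3·-1 + -3·-1 + 5·1.

17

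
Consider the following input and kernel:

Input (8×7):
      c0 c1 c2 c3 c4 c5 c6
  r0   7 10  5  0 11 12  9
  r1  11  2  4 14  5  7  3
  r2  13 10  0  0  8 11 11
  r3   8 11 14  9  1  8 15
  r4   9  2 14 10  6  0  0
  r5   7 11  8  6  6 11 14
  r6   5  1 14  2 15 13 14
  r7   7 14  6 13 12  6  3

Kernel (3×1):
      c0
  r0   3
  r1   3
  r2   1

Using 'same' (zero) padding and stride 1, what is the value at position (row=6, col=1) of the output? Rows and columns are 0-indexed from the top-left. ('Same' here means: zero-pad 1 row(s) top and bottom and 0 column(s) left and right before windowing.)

50

The receptive field on the zero-padded input at this output position is [11 / 1 / 14]. Elementwise product with the kernel and sum: 11·3 + 1·3 + 14·1.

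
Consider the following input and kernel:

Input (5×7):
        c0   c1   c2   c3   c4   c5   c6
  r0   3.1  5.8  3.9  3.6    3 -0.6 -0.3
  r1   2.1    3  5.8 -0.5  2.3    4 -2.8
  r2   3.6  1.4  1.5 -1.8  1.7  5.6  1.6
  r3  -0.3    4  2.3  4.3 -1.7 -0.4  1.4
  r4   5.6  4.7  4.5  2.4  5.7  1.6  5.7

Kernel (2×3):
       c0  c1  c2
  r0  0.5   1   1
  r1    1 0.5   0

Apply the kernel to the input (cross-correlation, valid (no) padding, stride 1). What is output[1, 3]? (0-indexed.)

The receptive field on the input at this output position is [-0.5 2.3 4 / -1.8 1.7 5.6]. Elementwise product with the kernel and sum: -0.5·0.5 + 2.3·1 + 4·1 + -1.8·1 + 1.7·0.5.

5.1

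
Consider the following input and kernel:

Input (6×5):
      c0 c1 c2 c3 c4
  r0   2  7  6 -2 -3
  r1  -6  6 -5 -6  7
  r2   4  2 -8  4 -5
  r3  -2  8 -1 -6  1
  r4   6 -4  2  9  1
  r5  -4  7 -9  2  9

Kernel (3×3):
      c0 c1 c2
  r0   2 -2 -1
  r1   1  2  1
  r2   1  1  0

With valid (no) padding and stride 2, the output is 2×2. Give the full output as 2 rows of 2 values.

-9 5
27 -20

Output[0,0]: The receptive field on the input at this output position is [2 7 6 / -6 6 -5 / 4 2 -8]. Elementwise product with the kernel and sum: 2·2 + 7·-2 + 6·-1 + -6·1 + 6·2 + -5·1 + 4·1 + 2·1.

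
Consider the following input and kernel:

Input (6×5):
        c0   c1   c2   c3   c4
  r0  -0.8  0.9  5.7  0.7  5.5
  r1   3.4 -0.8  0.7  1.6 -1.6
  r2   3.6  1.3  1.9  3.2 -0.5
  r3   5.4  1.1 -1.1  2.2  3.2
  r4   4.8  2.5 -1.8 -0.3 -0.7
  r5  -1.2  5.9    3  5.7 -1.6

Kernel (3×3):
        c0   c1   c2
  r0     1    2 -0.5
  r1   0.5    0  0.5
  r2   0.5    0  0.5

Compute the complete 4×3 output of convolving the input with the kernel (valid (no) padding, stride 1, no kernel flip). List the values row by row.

2.95 14.6 4.6
6.35 3.7 6.45
8.9 6.25 8.35
10.55 4.7 1.15

Output[0,0]: The receptive field on the input at this output position is [-0.8 0.9 5.7 / 3.4 -0.8 0.7 / 3.6 1.3 1.9]. Elementwise product with the kernel and sum: -0.8·1 + 0.9·2 + 5.7·-0.5 + 3.4·0.5 + 0.7·0.5 + 3.6·0.5 + 1.9·0.5.
Output[0,1]: The receptive field on the input at this output position is [0.9 5.7 0.7 / -0.8 0.7 1.6 / 1.3 1.9 3.2]. Elementwise product with the kernel and sum: 0.9·1 + 5.7·2 + 0.7·-0.5 + -0.8·0.5 + 1.6·0.5 + 1.3·0.5 + 3.2·0.5.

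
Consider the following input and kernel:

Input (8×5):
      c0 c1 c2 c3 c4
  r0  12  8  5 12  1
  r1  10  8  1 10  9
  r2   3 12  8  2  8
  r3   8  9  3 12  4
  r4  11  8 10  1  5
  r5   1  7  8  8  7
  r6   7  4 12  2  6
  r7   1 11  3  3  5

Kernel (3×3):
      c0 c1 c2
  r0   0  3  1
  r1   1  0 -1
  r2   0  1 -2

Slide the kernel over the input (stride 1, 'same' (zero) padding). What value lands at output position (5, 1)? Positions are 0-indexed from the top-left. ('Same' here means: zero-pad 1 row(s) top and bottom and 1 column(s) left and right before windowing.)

7

The receptive field on the zero-padded input at this output position is [11 8 10 / 1 7 8 / 7 4 12]. Elementwise product with the kernel and sum: 8·3 + 10·1 + 1·1 + 8·-1 + 4·1 + 12·-2.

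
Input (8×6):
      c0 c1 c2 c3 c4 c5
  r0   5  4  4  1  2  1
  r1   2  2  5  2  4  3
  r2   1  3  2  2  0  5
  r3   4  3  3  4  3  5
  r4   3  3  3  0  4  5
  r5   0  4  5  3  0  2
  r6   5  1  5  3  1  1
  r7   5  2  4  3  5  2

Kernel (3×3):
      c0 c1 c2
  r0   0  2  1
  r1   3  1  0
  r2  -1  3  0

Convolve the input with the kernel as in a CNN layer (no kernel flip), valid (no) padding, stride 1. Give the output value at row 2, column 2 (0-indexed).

14

The receptive field on the input at this output position is [2 2 0 / 3 4 3 / 3 0 4]. Elementwise product with the kernel and sum: 2·2 + 0·1 + 3·3 + 4·1 + 3·-1 + 0·3.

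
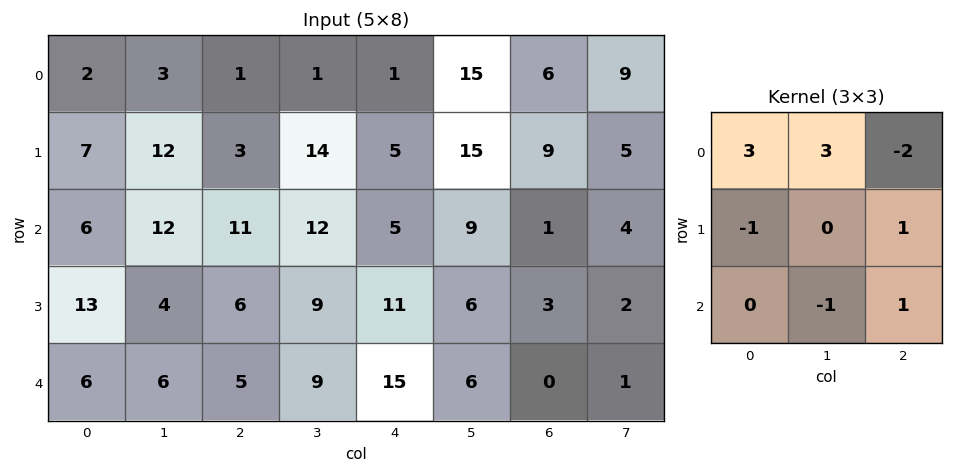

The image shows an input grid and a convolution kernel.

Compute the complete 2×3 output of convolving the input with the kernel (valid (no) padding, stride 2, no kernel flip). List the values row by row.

8 -1 32
24 70 26

Output[0,0]: The receptive field on the input at this output position is [2 3 1 / 7 12 3 / 6 12 11]. Elementwise product with the kernel and sum: 2·3 + 3·3 + 1·-2 + 7·-1 + 3·1 + 12·-1 + 11·1.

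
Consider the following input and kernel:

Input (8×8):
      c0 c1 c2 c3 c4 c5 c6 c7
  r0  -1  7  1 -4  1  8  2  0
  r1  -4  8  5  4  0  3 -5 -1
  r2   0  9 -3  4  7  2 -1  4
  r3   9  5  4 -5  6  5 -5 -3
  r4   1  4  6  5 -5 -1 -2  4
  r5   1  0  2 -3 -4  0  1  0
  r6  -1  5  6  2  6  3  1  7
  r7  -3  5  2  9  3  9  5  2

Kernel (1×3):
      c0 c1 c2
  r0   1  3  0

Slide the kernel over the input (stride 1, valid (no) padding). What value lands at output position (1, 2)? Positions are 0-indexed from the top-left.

The receptive field on the input at this output position is [5 4 0]. Elementwise product with the kernel and sum: 5·1 + 4·3.

17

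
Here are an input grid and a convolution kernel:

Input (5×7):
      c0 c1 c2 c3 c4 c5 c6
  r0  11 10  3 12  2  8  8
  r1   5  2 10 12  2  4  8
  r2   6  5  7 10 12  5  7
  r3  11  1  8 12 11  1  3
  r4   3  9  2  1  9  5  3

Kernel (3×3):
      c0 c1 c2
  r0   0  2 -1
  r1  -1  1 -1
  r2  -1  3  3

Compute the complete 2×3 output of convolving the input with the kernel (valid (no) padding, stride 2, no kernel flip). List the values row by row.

Output[0,0]: The receptive field on the input at this output position is [11 10 3 / 5 2 10 / 6 5 7]. Elementwise product with the kernel and sum: 10·2 + 3·-1 + 5·-1 + 2·1 + 10·-1 + 6·-1 + 5·3 + 7·3.

34 81 26
15 29 5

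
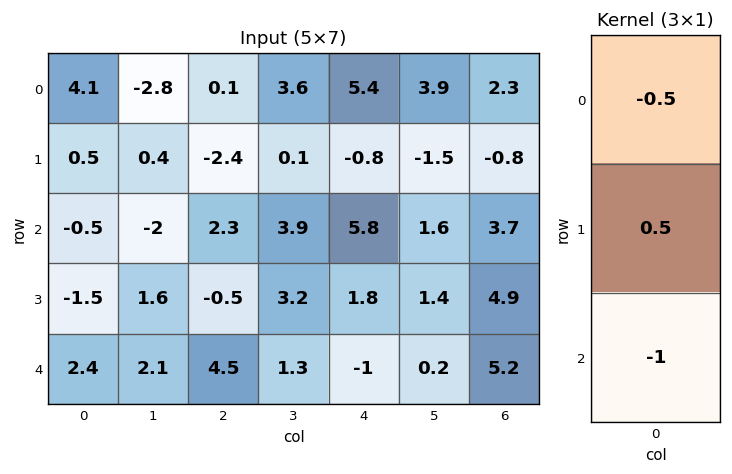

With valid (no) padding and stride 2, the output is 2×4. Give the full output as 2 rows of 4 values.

Output[0,0]: The receptive field on the input at this output position is [4.1 / 0.5 / -0.5]. Elementwise product with the kernel and sum: 4.1·-0.5 + 0.5·0.5 + -0.5·-1.

-1.3 -3.55 -8.9 -5.25
-2.9 -5.9 -1 -4.6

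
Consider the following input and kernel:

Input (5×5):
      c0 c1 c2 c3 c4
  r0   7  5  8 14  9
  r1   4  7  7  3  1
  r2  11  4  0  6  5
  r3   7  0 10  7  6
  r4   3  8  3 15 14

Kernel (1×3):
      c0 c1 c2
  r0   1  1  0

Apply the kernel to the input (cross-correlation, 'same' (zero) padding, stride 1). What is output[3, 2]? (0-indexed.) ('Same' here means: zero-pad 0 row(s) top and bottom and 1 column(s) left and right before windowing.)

The receptive field on the zero-padded input at this output position is [0 10 7]. Elementwise product with the kernel and sum: 0·1 + 10·1.

10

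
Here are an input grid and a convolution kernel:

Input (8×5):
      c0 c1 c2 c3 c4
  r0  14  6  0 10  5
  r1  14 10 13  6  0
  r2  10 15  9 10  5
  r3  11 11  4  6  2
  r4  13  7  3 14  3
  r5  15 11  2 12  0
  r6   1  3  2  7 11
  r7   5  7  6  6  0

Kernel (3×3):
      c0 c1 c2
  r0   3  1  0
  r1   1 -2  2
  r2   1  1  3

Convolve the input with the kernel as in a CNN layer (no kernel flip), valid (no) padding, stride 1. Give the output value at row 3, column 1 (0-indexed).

115

The receptive field on the input at this output position is [11 4 6 / 7 3 14 / 11 2 12]. Elementwise product with the kernel and sum: 11·3 + 4·1 + 7·1 + 3·-2 + 14·2 + 11·1 + 2·1 + 12·3.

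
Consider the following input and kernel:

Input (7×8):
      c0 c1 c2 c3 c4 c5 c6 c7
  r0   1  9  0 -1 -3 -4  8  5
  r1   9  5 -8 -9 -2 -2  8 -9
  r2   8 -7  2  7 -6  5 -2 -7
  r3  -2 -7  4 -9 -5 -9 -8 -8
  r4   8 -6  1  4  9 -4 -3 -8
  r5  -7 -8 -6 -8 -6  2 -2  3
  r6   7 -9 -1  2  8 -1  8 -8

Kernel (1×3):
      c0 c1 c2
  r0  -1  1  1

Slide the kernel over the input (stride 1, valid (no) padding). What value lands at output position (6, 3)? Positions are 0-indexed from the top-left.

The receptive field on the input at this output position is [2 8 -1]. Elementwise product with the kernel and sum: 2·-1 + 8·1 + -1·1.

5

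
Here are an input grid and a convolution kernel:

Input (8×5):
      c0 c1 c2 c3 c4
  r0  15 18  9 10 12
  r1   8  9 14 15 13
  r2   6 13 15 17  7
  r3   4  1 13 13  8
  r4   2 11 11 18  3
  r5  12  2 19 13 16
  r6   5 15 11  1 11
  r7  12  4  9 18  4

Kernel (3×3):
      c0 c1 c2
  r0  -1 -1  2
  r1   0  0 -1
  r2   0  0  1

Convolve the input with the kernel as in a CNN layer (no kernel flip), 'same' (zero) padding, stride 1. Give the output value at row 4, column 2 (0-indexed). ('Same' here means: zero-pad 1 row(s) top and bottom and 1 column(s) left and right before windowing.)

7

The receptive field on the zero-padded input at this output position is [1 13 13 / 11 11 18 / 2 19 13]. Elementwise product with the kernel and sum: 1·-1 + 13·-1 + 13·2 + 18·-1 + 13·1.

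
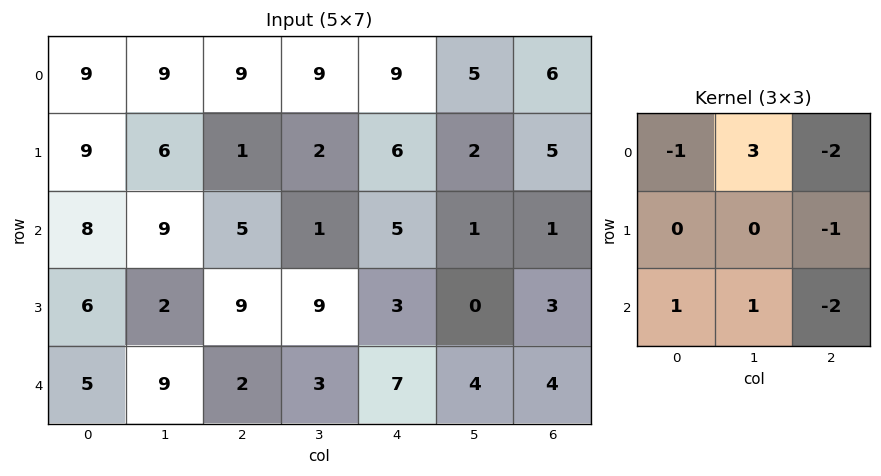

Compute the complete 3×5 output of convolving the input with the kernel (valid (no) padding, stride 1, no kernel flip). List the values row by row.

Output[0,0]: The receptive field on the input at this output position is [9 9 9 / 9 6 1 / 8 9 5]. Elementwise product with the kernel and sum: 9·-1 + 9·3 + 9·-2 + 1·-1 + 8·1 + 9·1 + 5·-2.
Output[0,1]: The receptive field on the input at this output position is [9 9 9 / 6 1 2 / 9 5 1]. Elementwise product with the kernel and sum: 9·-1 + 9·3 + 9·-2 + 2·-1 + 9·1 + 5·1 + 1·-2.

6 10 -10 10 -7
-8 -15 0 23 -14
10 0 -24 14 -4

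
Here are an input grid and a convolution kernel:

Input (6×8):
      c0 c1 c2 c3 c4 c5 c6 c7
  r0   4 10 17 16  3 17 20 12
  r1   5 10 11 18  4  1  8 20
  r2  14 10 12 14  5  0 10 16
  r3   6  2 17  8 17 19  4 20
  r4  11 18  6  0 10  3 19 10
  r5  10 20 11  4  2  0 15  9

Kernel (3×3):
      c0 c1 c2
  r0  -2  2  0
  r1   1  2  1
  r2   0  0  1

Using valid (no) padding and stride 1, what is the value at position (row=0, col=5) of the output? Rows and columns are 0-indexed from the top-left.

59

The receptive field on the input at this output position is [17 20 12 / 1 8 20 / 0 10 16]. Elementwise product with the kernel and sum: 17·-2 + 20·2 + 1·1 + 8·2 + 20·1 + 16·1.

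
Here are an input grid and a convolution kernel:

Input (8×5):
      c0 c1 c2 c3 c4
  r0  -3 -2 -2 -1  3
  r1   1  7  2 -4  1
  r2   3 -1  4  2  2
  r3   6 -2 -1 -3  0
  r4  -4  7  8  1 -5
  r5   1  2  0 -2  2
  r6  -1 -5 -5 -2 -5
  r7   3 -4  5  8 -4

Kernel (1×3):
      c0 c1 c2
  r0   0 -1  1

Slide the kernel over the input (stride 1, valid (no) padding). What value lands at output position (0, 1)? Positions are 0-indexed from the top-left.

1

The receptive field on the input at this output position is [-2 -2 -1]. Elementwise product with the kernel and sum: -2·-1 + -1·1.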